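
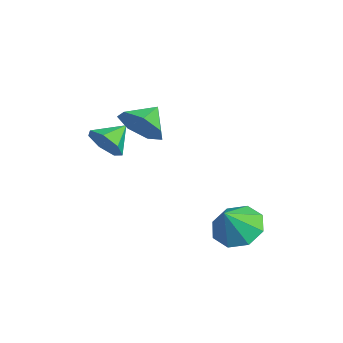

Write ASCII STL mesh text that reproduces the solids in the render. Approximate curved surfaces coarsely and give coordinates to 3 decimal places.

solid 
facet normal -0.395 0.460 -0.795
outer loop
vertex 3.403 2.103 -2.683
vertex 2.742 2.646 -2.041
vertex 3.724 2.813 -2.432
endloop
endfacet
facet normal 0.911 -0.412 -0.001
outer loop
vertex 3.403 2.103 -2.683
vertex 3.724 2.813 -2.432
vertex 3.338 1.954 -0.839
endloop
endfacet
facet normal -0.395 0.459 -0.796
outer loop
vertex 3.724 2.813 -2.432
vertex 2.742 2.646 -2.041
vertex 3.469 3.426 -1.952
endloop
endfacet
facet normal 0.939 0.149 0.308
outer loop
vertex 3.724 2.813 -2.432
vertex 3.469 3.426 -1.952
vertex 3.338 1.954 -0.839
endloop
endfacet
facet normal -0.395 0.459 -0.796
outer loop
vertex 3.469 3.426 -1.952
vertex 2.742 2.646 -2.041
vertex 2.788 3.582 -1.524
endloop
endfacet
facet normal 0.544 0.475 0.692
outer loop
vertex 3.469 3.426 -1.952
vertex 2.788 3.582 -1.524
vertex 3.338 1.954 -0.839
endloop
endfacet
facet normal -0.395 0.459 -0.796
outer loop
vertex 2.788 3.582 -1.524
vertex 2.742 2.646 -2.041
vertex 2.08 3.19 -1.399
endloop
endfacet
facet normal -0.044 0.375 0.926
outer loop
vertex 2.788 3.582 -1.524
vertex 2.08 3.19 -1.399
vertex 3.338 1.954 -0.839
endloop
endfacet
facet normal -0.395 0.459 -0.796
outer loop
vertex 2.08 3.19 -1.399
vertex 2.742 2.646 -2.041
vertex 1.76 2.48 -1.65
endloop
endfacet
facet normal -0.479 -0.092 0.873
outer loop
vertex 2.08 3.19 -1.399
vertex 1.76 2.48 -1.65
vertex 3.338 1.954 -0.839
endloop
endfacet
facet normal -0.395 0.459 -0.796
outer loop
vertex 1.76 2.48 -1.65
vertex 2.742 2.646 -2.041
vertex 2.015 1.867 -2.13
endloop
endfacet
facet normal -0.507 -0.652 0.564
outer loop
vertex 1.76 2.48 -1.65
vertex 2.015 1.867 -2.13
vertex 3.338 1.954 -0.839
endloop
endfacet
facet normal -0.395 0.459 -0.796
outer loop
vertex 2.015 1.867 -2.13
vertex 2.742 2.646 -2.041
vertex 2.695 1.711 -2.557
endloop
endfacet
facet normal -0.111 -0.977 0.180
outer loop
vertex 2.015 1.867 -2.13
vertex 2.695 1.711 -2.557
vertex 3.338 1.954 -0.839
endloop
endfacet
facet normal -0.396 0.459 -0.796
outer loop
vertex 2.695 1.711 -2.557
vertex 2.742 2.646 -2.041
vertex 3.403 2.103 -2.683
endloop
endfacet
facet normal 0.476 -0.878 -0.054
outer loop
vertex 2.695 1.711 -2.557
vertex 3.403 2.103 -2.683
vertex 3.338 1.954 -0.839
endloop
endfacet
facet normal 0.558 -0.675 -0.484
outer loop
vertex 0.618 -0.44 2.982
vertex -0.05 -0.421 2.185
vertex 0.794 0.167 2.338
endloop
endfacet
facet normal 0.300 0.652 0.696
outer loop
vertex 0.618 -0.44 2.982
vertex 0.794 0.167 2.338
vertex -0.73 0.401 2.775
endloop
endfacet
facet normal 0.558 -0.675 -0.483
outer loop
vertex 0.794 0.167 2.338
vertex -0.05 -0.421 2.185
vertex 0.335 0.331 1.579
endloop
endfacet
facet normal 0.180 0.978 0.103
outer loop
vertex 0.794 0.167 2.338
vertex 0.335 0.331 1.579
vertex -0.73 0.401 2.775
endloop
endfacet
facet normal 0.558 -0.675 -0.483
outer loop
vertex 0.335 0.331 1.579
vertex -0.05 -0.421 2.185
vertex -0.414 -0.072 1.276
endloop
endfacet
facet normal -0.332 0.877 -0.347
outer loop
vertex 0.335 0.331 1.579
vertex -0.414 -0.072 1.276
vertex -0.73 0.401 2.775
endloop
endfacet
facet normal 0.558 -0.675 -0.483
outer loop
vertex -0.414 -0.072 1.276
vertex -0.05 -0.421 2.185
vertex -0.889 -0.738 1.658
endloop
endfacet
facet normal -0.849 0.426 -0.313
outer loop
vertex -0.414 -0.072 1.276
vertex -0.889 -0.738 1.658
vertex -0.73 0.401 2.775
endloop
endfacet
facet normal 0.558 -0.674 -0.484
outer loop
vertex -0.889 -0.738 1.658
vertex -0.05 -0.421 2.185
vertex -0.731 -1.166 2.437
endloop
endfacet
facet normal -0.983 -0.038 0.179
outer loop
vertex -0.889 -0.738 1.658
vertex -0.731 -1.166 2.437
vertex -0.73 0.401 2.775
endloop
endfacet
facet normal 0.559 -0.674 -0.483
outer loop
vertex -0.731 -1.166 2.437
vertex -0.05 -0.421 2.185
vertex -0.061 -1.033 3.026
endloop
endfacet
facet normal -0.633 -0.163 0.757
outer loop
vertex -0.731 -1.166 2.437
vertex -0.061 -1.033 3.026
vertex -0.73 0.401 2.775
endloop
endfacet
facet normal 0.558 -0.675 -0.484
outer loop
vertex -0.061 -1.033 3.026
vertex -0.05 -0.421 2.185
vertex 0.618 -0.44 2.982
endloop
endfacet
facet normal -0.062 0.144 0.988
outer loop
vertex -0.061 -1.033 3.026
vertex 0.618 -0.44 2.982
vertex -0.73 0.401 2.775
endloop
endfacet
facet normal 0.474 -0.759 -0.447
outer loop
vertex -1.386 -1.592 1.121
vertex -1.849 -1.442 0.376
vertex -1.066 -1.098 0.622
endloop
endfacet
facet normal 0.404 0.507 0.761
outer loop
vertex -1.386 -1.592 1.121
vertex -1.066 -1.098 0.622
vertex -2.451 -0.478 0.944
endloop
endfacet
facet normal 0.474 -0.758 -0.448
outer loop
vertex -1.066 -1.098 0.622
vertex -1.849 -1.442 0.376
vertex -1.336 -0.862 -0.063
endloop
endfacet
facet normal 0.431 0.892 0.137
outer loop
vertex -1.066 -1.098 0.622
vertex -1.336 -0.862 -0.063
vertex -2.451 -0.478 0.944
endloop
endfacet
facet normal 0.474 -0.758 -0.448
outer loop
vertex -1.336 -0.862 -0.063
vertex -1.849 -1.442 0.376
vertex -1.992 -1.063 -0.417
endloop
endfacet
facet normal -0.057 0.910 -0.411
outer loop
vertex -1.336 -0.862 -0.063
vertex -1.992 -1.063 -0.417
vertex -2.451 -0.478 0.944
endloop
endfacet
facet normal 0.473 -0.759 -0.448
outer loop
vertex -1.992 -1.063 -0.417
vertex -1.849 -1.442 0.376
vertex -2.541 -1.549 -0.174
endloop
endfacet
facet normal -0.693 0.548 -0.469
outer loop
vertex -1.992 -1.063 -0.417
vertex -2.541 -1.549 -0.174
vertex -2.451 -0.478 0.944
endloop
endfacet
facet normal 0.473 -0.759 -0.448
outer loop
vertex -2.541 -1.549 -0.174
vertex -1.849 -1.442 0.376
vertex -2.569 -1.954 0.483
endloop
endfacet
facet normal -0.997 0.078 0.006
outer loop
vertex -2.541 -1.549 -0.174
vertex -2.569 -1.954 0.483
vertex -2.451 -0.478 0.944
endloop
endfacet
facet normal 0.473 -0.759 -0.448
outer loop
vertex -2.569 -1.954 0.483
vertex -1.849 -1.442 0.376
vertex -2.055 -1.974 1.059
endloop
endfacet
facet normal -0.741 -0.146 0.656
outer loop
vertex -2.569 -1.954 0.483
vertex -2.055 -1.974 1.059
vertex -2.451 -0.478 0.944
endloop
endfacet
facet normal 0.474 -0.758 -0.447
outer loop
vertex -2.055 -1.974 1.059
vertex -1.849 -1.442 0.376
vertex -1.386 -1.592 1.121
endloop
endfacet
facet normal -0.118 0.045 0.992
outer loop
vertex -2.055 -1.974 1.059
vertex -1.386 -1.592 1.121
vertex -2.451 -0.478 0.944
endloop
endfacet

endsolid


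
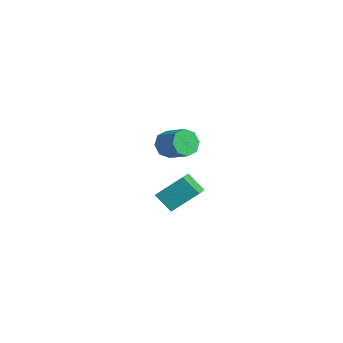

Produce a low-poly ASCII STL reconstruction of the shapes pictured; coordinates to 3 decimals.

solid 
facet normal -0.867 -0.193 -0.460
outer loop
vertex -3.102 0.693 0.921
vertex -3.594 0.882 1.77
vertex -3.3 1.429 0.986
endloop
endfacet
facet normal 0.425 0.193 -0.884
outer loop
vertex -3.102 0.693 0.921
vertex -3.3 1.429 0.986
vertex -1.593 1.028 1.72
endloop
endfacet
facet normal 0.426 0.194 -0.884
outer loop
vertex -1.593 1.028 1.72
vertex -3.3 1.429 0.986
vertex -1.792 1.764 1.786
endloop
endfacet
facet normal 0.867 0.193 0.460
outer loop
vertex -1.593 1.028 1.72
vertex -1.792 1.764 1.786
vertex -2.086 1.218 2.57
endloop
endfacet
facet normal -0.867 -0.193 -0.460
outer loop
vertex -3.3 1.429 0.986
vertex -3.594 0.882 1.77
vertex -3.671 1.845 1.511
endloop
endfacet
facet normal 0.118 0.817 -0.564
outer loop
vertex -3.3 1.429 0.986
vertex -3.671 1.845 1.511
vertex -1.792 1.764 1.786
endloop
endfacet
facet normal 0.118 0.817 -0.564
outer loop
vertex -1.792 1.764 1.786
vertex -3.671 1.845 1.511
vertex -2.162 2.18 2.311
endloop
endfacet
facet normal 0.867 0.192 0.459
outer loop
vertex -1.792 1.764 1.786
vertex -2.162 2.18 2.311
vertex -2.086 1.218 2.57
endloop
endfacet
facet normal -0.867 -0.193 -0.460
outer loop
vertex -3.671 1.845 1.511
vertex -3.594 0.882 1.77
vertex -3.997 1.697 2.188
endloop
endfacet
facet normal -0.259 0.962 0.086
outer loop
vertex -3.671 1.845 1.511
vertex -3.997 1.697 2.188
vertex -2.162 2.18 2.311
endloop
endfacet
facet normal -0.259 0.962 0.086
outer loop
vertex -2.162 2.18 2.311
vertex -3.997 1.697 2.188
vertex -2.488 2.032 2.988
endloop
endfacet
facet normal 0.867 0.192 0.460
outer loop
vertex -2.162 2.18 2.311
vertex -2.488 2.032 2.988
vertex -2.086 1.218 2.57
endloop
endfacet
facet normal -0.867 -0.193 -0.460
outer loop
vertex -3.997 1.697 2.188
vertex -3.594 0.882 1.77
vertex -4.087 1.072 2.62
endloop
endfacet
facet normal -0.484 0.544 0.686
outer loop
vertex -3.997 1.697 2.188
vertex -4.087 1.072 2.62
vertex -2.488 2.032 2.988
endloop
endfacet
facet normal -0.484 0.543 0.686
outer loop
vertex -2.488 2.032 2.988
vertex -4.087 1.072 2.62
vertex -2.578 1.407 3.419
endloop
endfacet
facet normal 0.867 0.192 0.460
outer loop
vertex -2.488 2.032 2.988
vertex -2.578 1.407 3.419
vertex -2.086 1.218 2.57
endloop
endfacet
facet normal -0.867 -0.193 -0.460
outer loop
vertex -4.087 1.072 2.62
vertex -3.594 0.882 1.77
vertex -3.888 0.336 2.554
endloop
endfacet
facet normal -0.425 -0.194 0.884
outer loop
vertex -4.087 1.072 2.62
vertex -3.888 0.336 2.554
vertex -2.578 1.407 3.419
endloop
endfacet
facet normal -0.426 -0.193 0.884
outer loop
vertex -2.578 1.407 3.419
vertex -3.888 0.336 2.554
vertex -2.38 0.671 3.354
endloop
endfacet
facet normal 0.867 0.193 0.460
outer loop
vertex -2.578 1.407 3.419
vertex -2.38 0.671 3.354
vertex -2.086 1.218 2.57
endloop
endfacet
facet normal -0.867 -0.192 -0.459
outer loop
vertex -3.888 0.336 2.554
vertex -3.594 0.882 1.77
vertex -3.518 -0.08 2.029
endloop
endfacet
facet normal -0.118 -0.817 0.564
outer loop
vertex -3.888 0.336 2.554
vertex -3.518 -0.08 2.029
vertex -2.38 0.671 3.354
endloop
endfacet
facet normal -0.118 -0.817 0.564
outer loop
vertex -2.38 0.671 3.354
vertex -3.518 -0.08 2.029
vertex -2.009 0.255 2.829
endloop
endfacet
facet normal 0.867 0.193 0.460
outer loop
vertex -2.38 0.671 3.354
vertex -2.009 0.255 2.829
vertex -2.086 1.218 2.57
endloop
endfacet
facet normal -0.867 -0.192 -0.460
outer loop
vertex -3.518 -0.08 2.029
vertex -3.594 0.882 1.77
vertex -3.192 0.068 1.352
endloop
endfacet
facet normal 0.259 -0.962 -0.086
outer loop
vertex -3.518 -0.08 2.029
vertex -3.192 0.068 1.352
vertex -2.009 0.255 2.829
endloop
endfacet
facet normal 0.259 -0.962 -0.086
outer loop
vertex -2.009 0.255 2.829
vertex -3.192 0.068 1.352
vertex -1.683 0.403 2.152
endloop
endfacet
facet normal 0.867 0.193 0.460
outer loop
vertex -2.009 0.255 2.829
vertex -1.683 0.403 2.152
vertex -2.086 1.218 2.57
endloop
endfacet
facet normal -0.867 -0.192 -0.460
outer loop
vertex -3.192 0.068 1.352
vertex -3.594 0.882 1.77
vertex -3.102 0.693 0.921
endloop
endfacet
facet normal 0.484 -0.543 -0.686
outer loop
vertex -3.192 0.068 1.352
vertex -3.102 0.693 0.921
vertex -1.683 0.403 2.152
endloop
endfacet
facet normal 0.484 -0.544 -0.686
outer loop
vertex -1.683 0.403 2.152
vertex -3.102 0.693 0.921
vertex -1.593 1.028 1.72
endloop
endfacet
facet normal 0.867 0.193 0.460
outer loop
vertex -1.683 0.403 2.152
vertex -1.593 1.028 1.72
vertex -2.086 1.218 2.57
endloop
endfacet
facet normal -0.667 -0.326 0.670
outer loop
vertex 3.9 -4.402 3.037
vertex 4.442 -2.969 4.275
vertex 2.557 -3.231 2.27
endloop
endfacet
facet normal -0.275 -0.727 -0.628
outer loop
vertex 3.498 -2.771 1.325
vertex 3.9 -4.402 3.037
vertex 2.557 -3.231 2.27
endloop
endfacet
facet normal -0.667 -0.326 0.670
outer loop
vertex 2.557 -3.231 2.27
vertex 4.442 -2.969 4.275
vertex 3.099 -1.798 3.508
endloop
endfacet
facet normal -0.692 0.604 -0.396
outer loop
vertex 3.099 -1.798 3.508
vertex 3.498 -2.771 1.325
vertex 2.557 -3.231 2.27
endloop
endfacet
facet normal 0.692 -0.604 0.396
outer loop
vertex 3.9 -4.402 3.037
vertex 5.383 -2.509 3.33
vertex 4.442 -2.969 4.275
endloop
endfacet
facet normal -0.275 -0.727 -0.628
outer loop
vertex 4.841 -3.942 2.092
vertex 3.9 -4.402 3.037
vertex 3.498 -2.771 1.325
endloop
endfacet
facet normal 0.692 -0.604 0.396
outer loop
vertex 4.841 -3.942 2.092
vertex 5.383 -2.509 3.33
vertex 3.9 -4.402 3.037
endloop
endfacet
facet normal 0.275 0.727 0.628
outer loop
vertex 4.442 -2.969 4.275
vertex 5.383 -2.509 3.33
vertex 3.099 -1.798 3.508
endloop
endfacet
facet normal -0.692 0.604 -0.396
outer loop
vertex 4.04 -1.338 2.563
vertex 3.498 -2.771 1.325
vertex 3.099 -1.798 3.508
endloop
endfacet
facet normal 0.275 0.727 0.628
outer loop
vertex 3.099 -1.798 3.508
vertex 5.383 -2.509 3.33
vertex 4.04 -1.338 2.563
endloop
endfacet
facet normal 0.667 0.326 -0.670
outer loop
vertex 4.04 -1.338 2.563
vertex 4.841 -3.942 2.092
vertex 3.498 -2.771 1.325
endloop
endfacet
facet normal 0.667 0.326 -0.670
outer loop
vertex 5.383 -2.509 3.33
vertex 4.841 -3.942 2.092
vertex 4.04 -1.338 2.563
endloop
endfacet

endsolid


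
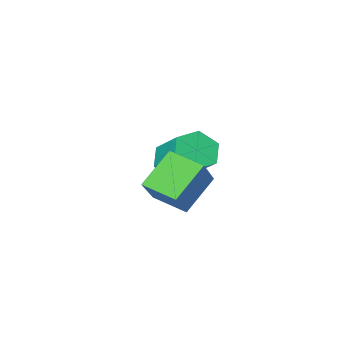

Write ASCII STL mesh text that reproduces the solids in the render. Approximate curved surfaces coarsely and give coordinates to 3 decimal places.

solid 
facet normal -0.100 -0.845 -0.525
outer loop
vertex -0.981 -4.046 1.519
vertex -1.948 -4.029 1.676
vertex -1.572 -3.584 0.888
endloop
endfacet
facet normal 0.791 0.252 -0.557
outer loop
vertex -0.981 -4.046 1.519
vertex -1.572 -3.584 0.888
vertex -0.765 -2.229 2.647
endloop
endfacet
facet normal 0.792 0.251 -0.557
outer loop
vertex -0.765 -2.229 2.647
vertex -1.572 -3.584 0.888
vertex -1.355 -1.767 2.016
endloop
endfacet
facet normal 0.101 0.845 0.525
outer loop
vertex -0.765 -2.229 2.647
vertex -1.355 -1.767 2.016
vertex -1.732 -2.211 2.804
endloop
endfacet
facet normal -0.101 -0.845 -0.525
outer loop
vertex -1.572 -3.584 0.888
vertex -1.948 -4.029 1.676
vertex -2.539 -3.566 1.045
endloop
endfacet
facet normal -0.126 0.534 -0.836
outer loop
vertex -1.572 -3.584 0.888
vertex -2.539 -3.566 1.045
vertex -1.355 -1.767 2.016
endloop
endfacet
facet normal -0.126 0.534 -0.836
outer loop
vertex -1.355 -1.767 2.016
vertex -2.539 -3.566 1.045
vertex -2.323 -1.749 2.173
endloop
endfacet
facet normal 0.101 0.845 0.525
outer loop
vertex -1.355 -1.767 2.016
vertex -2.323 -1.749 2.173
vertex -1.732 -2.211 2.804
endloop
endfacet
facet normal -0.101 -0.845 -0.525
outer loop
vertex -2.539 -3.566 1.045
vertex -1.948 -4.029 1.676
vertex -2.915 -4.011 1.833
endloop
endfacet
facet normal -0.918 0.282 -0.279
outer loop
vertex -2.539 -3.566 1.045
vertex -2.915 -4.011 1.833
vertex -2.323 -1.749 2.173
endloop
endfacet
facet normal -0.918 0.282 -0.279
outer loop
vertex -2.323 -1.749 2.173
vertex -2.915 -4.011 1.833
vertex -2.699 -2.194 2.961
endloop
endfacet
facet normal 0.100 0.845 0.525
outer loop
vertex -2.323 -1.749 2.173
vertex -2.699 -2.194 2.961
vertex -1.732 -2.211 2.804
endloop
endfacet
facet normal -0.101 -0.845 -0.525
outer loop
vertex -2.915 -4.011 1.833
vertex -1.948 -4.029 1.676
vertex -2.325 -4.473 2.464
endloop
endfacet
facet normal -0.792 -0.251 0.556
outer loop
vertex -2.915 -4.011 1.833
vertex -2.325 -4.473 2.464
vertex -2.699 -2.194 2.961
endloop
endfacet
facet normal -0.791 -0.251 0.557
outer loop
vertex -2.699 -2.194 2.961
vertex -2.325 -4.473 2.464
vertex -2.108 -2.656 3.592
endloop
endfacet
facet normal 0.100 0.845 0.525
outer loop
vertex -2.699 -2.194 2.961
vertex -2.108 -2.656 3.592
vertex -1.732 -2.211 2.804
endloop
endfacet
facet normal -0.101 -0.845 -0.525
outer loop
vertex -2.325 -4.473 2.464
vertex -1.948 -4.029 1.676
vertex -1.357 -4.491 2.307
endloop
endfacet
facet normal 0.126 -0.534 0.836
outer loop
vertex -2.325 -4.473 2.464
vertex -1.357 -4.491 2.307
vertex -2.108 -2.656 3.592
endloop
endfacet
facet normal 0.126 -0.534 0.836
outer loop
vertex -2.108 -2.656 3.592
vertex -1.357 -4.491 2.307
vertex -1.141 -2.674 3.435
endloop
endfacet
facet normal 0.101 0.845 0.525
outer loop
vertex -2.108 -2.656 3.592
vertex -1.141 -2.674 3.435
vertex -1.732 -2.211 2.804
endloop
endfacet
facet normal -0.100 -0.845 -0.525
outer loop
vertex -1.357 -4.491 2.307
vertex -1.948 -4.029 1.676
vertex -0.981 -4.046 1.519
endloop
endfacet
facet normal 0.918 -0.282 0.279
outer loop
vertex -1.357 -4.491 2.307
vertex -0.981 -4.046 1.519
vertex -1.141 -2.674 3.435
endloop
endfacet
facet normal 0.918 -0.282 0.279
outer loop
vertex -1.141 -2.674 3.435
vertex -0.981 -4.046 1.519
vertex -0.765 -2.229 2.647
endloop
endfacet
facet normal 0.101 0.845 0.525
outer loop
vertex -1.141 -2.674 3.435
vertex -0.765 -2.229 2.647
vertex -1.732 -2.211 2.804
endloop
endfacet
facet normal -0.689 -0.102 0.718
outer loop
vertex 0.968 0.224 4.067
vertex 0.31 1.431 3.607
vertex -0.157 -0.859 2.834
endloop
endfacet
facet normal 0.454 -0.833 0.317
outer loop
vertex 1.11 -0.671 1.513
vertex 0.968 0.224 4.067
vertex -0.157 -0.859 2.834
endloop
endfacet
facet normal -0.689 -0.102 0.718
outer loop
vertex -0.157 -0.859 2.834
vertex 0.31 1.431 3.607
vertex -0.815 0.348 2.374
endloop
endfacet
facet normal -0.565 -0.544 -0.620
outer loop
vertex -0.815 0.348 2.374
vertex 1.11 -0.671 1.513
vertex -0.157 -0.859 2.834
endloop
endfacet
facet normal 0.565 0.544 0.620
outer loop
vertex 0.968 0.224 4.067
vertex 1.577 1.619 2.286
vertex 0.31 1.431 3.607
endloop
endfacet
facet normal 0.454 -0.833 0.317
outer loop
vertex 2.235 0.412 2.746
vertex 0.968 0.224 4.067
vertex 1.11 -0.671 1.513
endloop
endfacet
facet normal 0.565 0.544 0.620
outer loop
vertex 2.235 0.412 2.746
vertex 1.577 1.619 2.286
vertex 0.968 0.224 4.067
endloop
endfacet
facet normal -0.454 0.833 -0.317
outer loop
vertex 0.31 1.431 3.607
vertex 1.577 1.619 2.286
vertex -0.815 0.348 2.374
endloop
endfacet
facet normal -0.565 -0.544 -0.620
outer loop
vertex 0.452 0.536 1.053
vertex 1.11 -0.671 1.513
vertex -0.815 0.348 2.374
endloop
endfacet
facet normal -0.454 0.833 -0.317
outer loop
vertex -0.815 0.348 2.374
vertex 1.577 1.619 2.286
vertex 0.452 0.536 1.053
endloop
endfacet
facet normal 0.689 0.102 -0.718
outer loop
vertex 0.452 0.536 1.053
vertex 2.235 0.412 2.746
vertex 1.11 -0.671 1.513
endloop
endfacet
facet normal 0.689 0.102 -0.718
outer loop
vertex 1.577 1.619 2.286
vertex 2.235 0.412 2.746
vertex 0.452 0.536 1.053
endloop
endfacet

endsolid


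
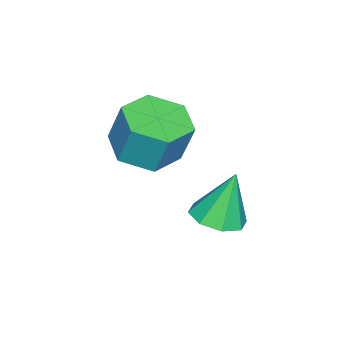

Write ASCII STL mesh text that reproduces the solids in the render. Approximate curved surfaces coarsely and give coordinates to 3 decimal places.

solid 
facet normal 0.220 -0.218 -0.951
outer loop
vertex -3.126 2.974 -3.667
vertex -3.699 2.631 -3.721
vertex -3.515 3.267 -3.824
endloop
endfacet
facet normal 0.466 0.810 0.356
outer loop
vertex -3.126 2.974 -3.667
vertex -3.515 3.267 -3.824
vertex -4.001 2.929 -2.419
endloop
endfacet
facet normal 0.220 -0.218 -0.951
outer loop
vertex -3.515 3.267 -3.824
vertex -3.699 2.631 -3.721
vertex -4.012 3.189 -3.921
endloop
endfacet
facet normal -0.185 0.968 0.169
outer loop
vertex -3.515 3.267 -3.824
vertex -4.012 3.189 -3.921
vertex -4.001 2.929 -2.419
endloop
endfacet
facet normal 0.222 -0.216 -0.951
outer loop
vertex -4.012 3.189 -3.921
vertex -3.699 2.631 -3.721
vertex -4.326 2.784 -3.902
endloop
endfacet
facet normal -0.783 0.612 0.112
outer loop
vertex -4.012 3.189 -3.921
vertex -4.326 2.784 -3.902
vertex -4.001 2.929 -2.419
endloop
endfacet
facet normal 0.221 -0.218 -0.951
outer loop
vertex -4.326 2.784 -3.902
vertex -3.699 2.631 -3.721
vertex -4.272 2.289 -3.776
endloop
endfacet
facet normal -0.975 -0.051 0.219
outer loop
vertex -4.326 2.784 -3.902
vertex -4.272 2.289 -3.776
vertex -4.001 2.929 -2.419
endloop
endfacet
facet normal 0.220 -0.216 -0.951
outer loop
vertex -4.272 2.289 -3.776
vertex -3.699 2.631 -3.721
vertex -3.883 1.995 -3.619
endloop
endfacet
facet normal -0.649 -0.630 0.427
outer loop
vertex -4.272 2.289 -3.776
vertex -3.883 1.995 -3.619
vertex -4.001 2.929 -2.419
endloop
endfacet
facet normal 0.220 -0.216 -0.951
outer loop
vertex -3.883 1.995 -3.619
vertex -3.699 2.631 -3.721
vertex -3.385 2.074 -3.522
endloop
endfacet
facet normal 0.005 -0.789 0.615
outer loop
vertex -3.883 1.995 -3.619
vertex -3.385 2.074 -3.522
vertex -4.001 2.929 -2.419
endloop
endfacet
facet normal 0.221 -0.215 -0.951
outer loop
vertex -3.385 2.074 -3.522
vertex -3.699 2.631 -3.721
vertex -3.072 2.479 -3.541
endloop
endfacet
facet normal 0.601 -0.433 0.672
outer loop
vertex -3.385 2.074 -3.522
vertex -3.072 2.479 -3.541
vertex -4.001 2.929 -2.419
endloop
endfacet
facet normal 0.220 -0.218 -0.951
outer loop
vertex -3.072 2.479 -3.541
vertex -3.699 2.631 -3.721
vertex -3.126 2.974 -3.667
endloop
endfacet
facet normal 0.793 0.230 0.564
outer loop
vertex -3.072 2.479 -3.541
vertex -3.126 2.974 -3.667
vertex -4.001 2.929 -2.419
endloop
endfacet
facet normal -0.053 -0.315 -0.948
outer loop
vertex -2.736 1.591 -1.872
vertex -3.349 1.072 -1.665
vertex -3.525 1.845 -1.912
endloop
endfacet
facet normal 0.305 0.898 -0.315
outer loop
vertex -2.736 1.591 -1.872
vertex -3.525 1.845 -1.912
vertex -2.677 1.947 -0.801
endloop
endfacet
facet normal 0.305 0.898 -0.315
outer loop
vertex -2.677 1.947 -0.801
vertex -3.525 1.845 -1.912
vertex -3.466 2.201 -0.841
endloop
endfacet
facet normal 0.053 0.314 0.948
outer loop
vertex -2.677 1.947 -0.801
vertex -3.466 2.201 -0.841
vertex -3.291 1.428 -0.595
endloop
endfacet
facet normal -0.052 -0.315 -0.948
outer loop
vertex -3.525 1.845 -1.912
vertex -3.349 1.072 -1.665
vertex -4.139 1.326 -1.706
endloop
endfacet
facet normal -0.671 0.714 -0.200
outer loop
vertex -3.525 1.845 -1.912
vertex -4.139 1.326 -1.706
vertex -3.466 2.201 -0.841
endloop
endfacet
facet normal -0.671 0.714 -0.200
outer loop
vertex -3.466 2.201 -0.841
vertex -4.139 1.326 -1.706
vertex -4.08 1.681 -0.635
endloop
endfacet
facet normal 0.052 0.314 0.948
outer loop
vertex -3.466 2.201 -0.841
vertex -4.08 1.681 -0.635
vertex -3.291 1.428 -0.595
endloop
endfacet
facet normal -0.052 -0.315 -0.948
outer loop
vertex -4.139 1.326 -1.706
vertex -3.349 1.072 -1.665
vertex -3.963 0.553 -1.459
endloop
endfacet
facet normal -0.976 -0.185 0.115
outer loop
vertex -4.139 1.326 -1.706
vertex -3.963 0.553 -1.459
vertex -4.08 1.681 -0.635
endloop
endfacet
facet normal -0.976 -0.186 0.115
outer loop
vertex -4.08 1.681 -0.635
vertex -3.963 0.553 -1.459
vertex -3.904 0.909 -0.388
endloop
endfacet
facet normal 0.053 0.315 0.948
outer loop
vertex -4.08 1.681 -0.635
vertex -3.904 0.909 -0.388
vertex -3.291 1.428 -0.595
endloop
endfacet
facet normal -0.053 -0.314 -0.948
outer loop
vertex -3.963 0.553 -1.459
vertex -3.349 1.072 -1.665
vertex -3.174 0.299 -1.419
endloop
endfacet
facet normal -0.305 -0.898 0.315
outer loop
vertex -3.963 0.553 -1.459
vertex -3.174 0.299 -1.419
vertex -3.904 0.909 -0.388
endloop
endfacet
facet normal -0.305 -0.898 0.315
outer loop
vertex -3.904 0.909 -0.388
vertex -3.174 0.299 -1.419
vertex -3.115 0.655 -0.348
endloop
endfacet
facet normal 0.053 0.315 0.948
outer loop
vertex -3.904 0.909 -0.388
vertex -3.115 0.655 -0.348
vertex -3.291 1.428 -0.595
endloop
endfacet
facet normal -0.052 -0.314 -0.948
outer loop
vertex -3.174 0.299 -1.419
vertex -3.349 1.072 -1.665
vertex -2.56 0.819 -1.625
endloop
endfacet
facet normal 0.671 -0.714 0.200
outer loop
vertex -3.174 0.299 -1.419
vertex -2.56 0.819 -1.625
vertex -3.115 0.655 -0.348
endloop
endfacet
facet normal 0.671 -0.714 0.200
outer loop
vertex -3.115 0.655 -0.348
vertex -2.56 0.819 -1.625
vertex -2.501 1.174 -0.554
endloop
endfacet
facet normal 0.052 0.315 0.948
outer loop
vertex -3.115 0.655 -0.348
vertex -2.501 1.174 -0.554
vertex -3.291 1.428 -0.595
endloop
endfacet
facet normal -0.053 -0.315 -0.948
outer loop
vertex -2.56 0.819 -1.625
vertex -3.349 1.072 -1.665
vertex -2.736 1.591 -1.872
endloop
endfacet
facet normal 0.976 0.186 -0.115
outer loop
vertex -2.56 0.819 -1.625
vertex -2.736 1.591 -1.872
vertex -2.501 1.174 -0.554
endloop
endfacet
facet normal 0.976 0.185 -0.115
outer loop
vertex -2.501 1.174 -0.554
vertex -2.736 1.591 -1.872
vertex -2.677 1.947 -0.801
endloop
endfacet
facet normal 0.052 0.315 0.948
outer loop
vertex -2.501 1.174 -0.554
vertex -2.677 1.947 -0.801
vertex -3.291 1.428 -0.595
endloop
endfacet

endsolid


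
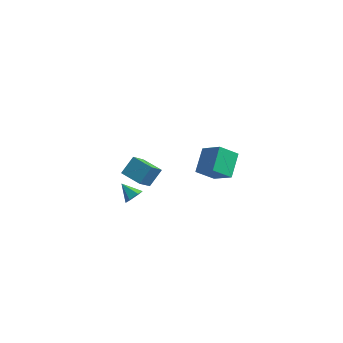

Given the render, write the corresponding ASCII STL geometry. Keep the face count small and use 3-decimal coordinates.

solid 
facet normal 0.779 -0.333 -0.532
outer loop
vertex -2.823 -2.2 -1.123
vertex -3.205 -2.643 -1.405
vertex -3.137 -2.055 -1.673
endloop
endfacet
facet normal 0.038 0.971 0.235
outer loop
vertex -2.823 -2.2 -1.123
vertex -3.137 -2.055 -1.673
vertex -4.155 -2.237 -0.755
endloop
endfacet
facet normal 0.778 -0.333 -0.533
outer loop
vertex -3.137 -2.055 -1.673
vertex -3.205 -2.643 -1.405
vertex -3.52 -2.499 -1.955
endloop
endfacet
facet normal -0.525 0.730 -0.437
outer loop
vertex -3.137 -2.055 -1.673
vertex -3.52 -2.499 -1.955
vertex -4.155 -2.237 -0.755
endloop
endfacet
facet normal 0.778 -0.334 -0.533
outer loop
vertex -3.52 -2.499 -1.955
vertex -3.205 -2.643 -1.405
vertex -3.588 -3.087 -1.686
endloop
endfacet
facet normal -0.888 -0.102 -0.448
outer loop
vertex -3.52 -2.499 -1.955
vertex -3.588 -3.087 -1.686
vertex -4.155 -2.237 -0.755
endloop
endfacet
facet normal 0.778 -0.334 -0.533
outer loop
vertex -3.588 -3.087 -1.686
vertex -3.205 -2.643 -1.405
vertex -3.273 -3.231 -1.136
endloop
endfacet
facet normal -0.689 -0.693 0.213
outer loop
vertex -3.588 -3.087 -1.686
vertex -3.273 -3.231 -1.136
vertex -4.155 -2.237 -0.755
endloop
endfacet
facet normal 0.778 -0.333 -0.532
outer loop
vertex -3.273 -3.231 -1.136
vertex -3.205 -2.643 -1.405
vertex -2.891 -2.788 -0.855
endloop
endfacet
facet normal -0.127 -0.451 0.883
outer loop
vertex -3.273 -3.231 -1.136
vertex -2.891 -2.788 -0.855
vertex -4.155 -2.237 -0.755
endloop
endfacet
facet normal 0.779 -0.333 -0.532
outer loop
vertex -2.891 -2.788 -0.855
vertex -3.205 -2.643 -1.405
vertex -2.823 -2.2 -1.123
endloop
endfacet
facet normal 0.236 0.380 0.894
outer loop
vertex -2.891 -2.788 -0.855
vertex -2.823 -2.2 -1.123
vertex -4.155 -2.237 -0.755
endloop
endfacet
facet normal -0.722 0.328 -0.609
outer loop
vertex -1.267 4.649 -2.559
vertex -0.217 5.239 -3.486
vertex -1.199 3.047 -3.501
endloop
endfacet
facet normal -0.691 -0.388 0.610
outer loop
vertex 0.137 2.441 -2.374
vertex -1.267 4.649 -2.559
vertex -1.199 3.047 -3.501
endloop
endfacet
facet normal -0.722 0.328 -0.609
outer loop
vertex -1.199 3.047 -3.501
vertex -0.217 5.239 -3.486
vertex -0.149 3.637 -4.428
endloop
endfacet
facet normal 0.037 -0.861 -0.507
outer loop
vertex -0.149 3.637 -4.428
vertex 0.137 2.441 -2.374
vertex -1.199 3.047 -3.501
endloop
endfacet
facet normal -0.037 0.861 0.507
outer loop
vertex -1.267 4.649 -2.559
vertex 1.119 4.633 -2.359
vertex -0.217 5.239 -3.486
endloop
endfacet
facet normal -0.691 -0.388 0.610
outer loop
vertex 0.069 4.043 -1.432
vertex -1.267 4.649 -2.559
vertex 0.137 2.441 -2.374
endloop
endfacet
facet normal -0.037 0.861 0.507
outer loop
vertex 0.069 4.043 -1.432
vertex 1.119 4.633 -2.359
vertex -1.267 4.649 -2.559
endloop
endfacet
facet normal 0.691 0.388 -0.610
outer loop
vertex -0.217 5.239 -3.486
vertex 1.119 4.633 -2.359
vertex -0.149 3.637 -4.428
endloop
endfacet
facet normal 0.037 -0.861 -0.507
outer loop
vertex 1.187 3.031 -3.301
vertex 0.137 2.441 -2.374
vertex -0.149 3.637 -4.428
endloop
endfacet
facet normal 0.691 0.388 -0.610
outer loop
vertex -0.149 3.637 -4.428
vertex 1.119 4.633 -2.359
vertex 1.187 3.031 -3.301
endloop
endfacet
facet normal 0.722 -0.328 0.609
outer loop
vertex 1.187 3.031 -3.301
vertex 0.069 4.043 -1.432
vertex 0.137 2.441 -2.374
endloop
endfacet
facet normal 0.722 -0.328 0.609
outer loop
vertex 1.119 4.633 -2.359
vertex 0.069 4.043 -1.432
vertex 1.187 3.031 -3.301
endloop
endfacet
facet normal -0.936 0.320 0.146
outer loop
vertex -3.261 -4.548 2.722
vertex -2.824 -3.673 3.609
vertex -3.057 -3.382 1.473
endloop
endfacet
facet normal -0.331 -0.662 -0.672
outer loop
vertex -1.756 -3.827 1.271
vertex -3.261 -4.548 2.722
vertex -3.057 -3.382 1.473
endloop
endfacet
facet normal -0.936 0.319 0.146
outer loop
vertex -3.057 -3.382 1.473
vertex -2.824 -3.673 3.609
vertex -2.621 -2.508 2.36
endloop
endfacet
facet normal 0.119 0.677 -0.726
outer loop
vertex -2.621 -2.508 2.36
vertex -1.756 -3.827 1.271
vertex -3.057 -3.382 1.473
endloop
endfacet
facet normal -0.119 -0.677 0.726
outer loop
vertex -3.261 -4.548 2.722
vertex -1.523 -4.118 3.407
vertex -2.824 -3.673 3.609
endloop
endfacet
facet normal -0.330 -0.663 -0.672
outer loop
vertex -1.959 -4.992 2.52
vertex -3.261 -4.548 2.722
vertex -1.756 -3.827 1.271
endloop
endfacet
facet normal -0.118 -0.678 0.726
outer loop
vertex -1.959 -4.992 2.52
vertex -1.523 -4.118 3.407
vertex -3.261 -4.548 2.722
endloop
endfacet
facet normal 0.331 0.663 0.672
outer loop
vertex -2.824 -3.673 3.609
vertex -1.523 -4.118 3.407
vertex -2.621 -2.508 2.36
endloop
endfacet
facet normal 0.118 0.677 -0.726
outer loop
vertex -1.319 -2.952 2.158
vertex -1.756 -3.827 1.271
vertex -2.621 -2.508 2.36
endloop
endfacet
facet normal 0.330 0.662 0.672
outer loop
vertex -2.621 -2.508 2.36
vertex -1.523 -4.118 3.407
vertex -1.319 -2.952 2.158
endloop
endfacet
facet normal 0.936 -0.320 -0.146
outer loop
vertex -1.319 -2.952 2.158
vertex -1.959 -4.992 2.52
vertex -1.756 -3.827 1.271
endloop
endfacet
facet normal 0.936 -0.320 -0.145
outer loop
vertex -1.523 -4.118 3.407
vertex -1.959 -4.992 2.52
vertex -1.319 -2.952 2.158
endloop
endfacet

endsolid


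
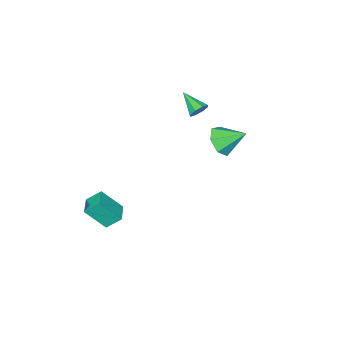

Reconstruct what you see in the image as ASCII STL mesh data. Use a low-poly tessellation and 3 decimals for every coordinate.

solid 
facet normal 0.411 -0.714 -0.567
outer loop
vertex 0.044 2.577 1.998
vertex -0.662 2.111 2.073
vertex -0.47 2.691 1.482
endloop
endfacet
facet normal 0.318 0.942 -0.108
outer loop
vertex 0.044 2.577 1.998
vertex -0.47 2.691 1.482
vertex -1.238 3.109 2.867
endloop
endfacet
facet normal 0.412 -0.714 -0.567
outer loop
vertex -0.47 2.691 1.482
vertex -0.662 2.111 2.073
vertex -1.129 2.367 1.411
endloop
endfacet
facet normal -0.356 0.822 -0.445
outer loop
vertex -0.47 2.691 1.482
vertex -1.129 2.367 1.411
vertex -1.238 3.109 2.867
endloop
endfacet
facet normal 0.412 -0.714 -0.567
outer loop
vertex -1.129 2.367 1.411
vertex -0.662 2.111 2.073
vertex -1.436 1.851 1.838
endloop
endfacet
facet normal -0.909 0.341 -0.242
outer loop
vertex -1.129 2.367 1.411
vertex -1.436 1.851 1.838
vertex -1.238 3.109 2.867
endloop
endfacet
facet normal 0.412 -0.713 -0.567
outer loop
vertex -1.436 1.851 1.838
vertex -0.662 2.111 2.073
vertex -1.16 1.53 2.442
endloop
endfacet
facet normal -0.927 -0.140 0.349
outer loop
vertex -1.436 1.851 1.838
vertex -1.16 1.53 2.442
vertex -1.238 3.109 2.867
endloop
endfacet
facet normal 0.411 -0.713 -0.568
outer loop
vertex -1.16 1.53 2.442
vertex -0.662 2.111 2.073
vertex -0.509 1.646 2.768
endloop
endfacet
facet normal -0.396 -0.257 0.882
outer loop
vertex -1.16 1.53 2.442
vertex -0.509 1.646 2.768
vertex -1.238 3.109 2.867
endloop
endfacet
facet normal 0.411 -0.713 -0.568
outer loop
vertex -0.509 1.646 2.768
vertex -0.662 2.111 2.073
vertex 0.027 2.112 2.571
endloop
endfacet
facet normal 0.284 0.077 0.956
outer loop
vertex -0.509 1.646 2.768
vertex 0.027 2.112 2.571
vertex -1.238 3.109 2.867
endloop
endfacet
facet normal 0.411 -0.714 -0.567
outer loop
vertex 0.027 2.112 2.571
vertex -0.662 2.111 2.073
vertex 0.044 2.577 1.998
endloop
endfacet
facet normal 0.602 0.611 0.514
outer loop
vertex 0.027 2.112 2.571
vertex 0.044 2.577 1.998
vertex -1.238 3.109 2.867
endloop
endfacet
facet normal -0.516 0.543 0.663
outer loop
vertex 2.83 -2.174 -2.145
vertex 3.56 -1.476 -2.149
vertex 2.14 -1.458 -3.268
endloop
endfacet
facet normal -0.723 -0.691 0.003
outer loop
vertex 2.64 -1.984 -3.911
vertex 2.83 -2.174 -2.145
vertex 2.14 -1.458 -3.268
endloop
endfacet
facet normal -0.516 0.542 0.664
outer loop
vertex 2.14 -1.458 -3.268
vertex 3.56 -1.476 -2.149
vertex 2.869 -0.76 -3.271
endloop
endfacet
facet normal -0.460 0.477 -0.748
outer loop
vertex 2.869 -0.76 -3.271
vertex 2.64 -1.984 -3.911
vertex 2.14 -1.458 -3.268
endloop
endfacet
facet normal 0.460 -0.477 0.748
outer loop
vertex 2.83 -2.174 -2.145
vertex 4.06 -2.002 -2.792
vertex 3.56 -1.476 -2.149
endloop
endfacet
facet normal -0.722 -0.692 0.003
outer loop
vertex 3.331 -2.7 -2.789
vertex 2.83 -2.174 -2.145
vertex 2.64 -1.984 -3.911
endloop
endfacet
facet normal 0.460 -0.478 0.748
outer loop
vertex 3.331 -2.7 -2.789
vertex 4.06 -2.002 -2.792
vertex 2.83 -2.174 -2.145
endloop
endfacet
facet normal 0.722 0.691 -0.004
outer loop
vertex 3.56 -1.476 -2.149
vertex 4.06 -2.002 -2.792
vertex 2.869 -0.76 -3.271
endloop
endfacet
facet normal -0.461 0.477 -0.748
outer loop
vertex 3.37 -1.286 -3.915
vertex 2.64 -1.984 -3.911
vertex 2.869 -0.76 -3.271
endloop
endfacet
facet normal 0.722 0.692 -0.003
outer loop
vertex 2.869 -0.76 -3.271
vertex 4.06 -2.002 -2.792
vertex 3.37 -1.286 -3.915
endloop
endfacet
facet normal 0.515 -0.543 -0.664
outer loop
vertex 3.37 -1.286 -3.915
vertex 3.331 -2.7 -2.789
vertex 2.64 -1.984 -3.911
endloop
endfacet
facet normal 0.516 -0.542 -0.663
outer loop
vertex 4.06 -2.002 -2.792
vertex 3.331 -2.7 -2.789
vertex 3.37 -1.286 -3.915
endloop
endfacet
facet normal 0.057 0.868 -0.493
outer loop
vertex -2.703 -1.613 0.888
vertex -3.112 -1.774 0.557
vertex -3.082 -1.504 1.036
endloop
endfacet
facet normal 0.385 0.091 0.919
outer loop
vertex -2.703 -1.613 0.888
vertex -3.082 -1.504 1.036
vertex -3.188 -2.946 1.223
endloop
endfacet
facet normal 0.056 0.868 -0.493
outer loop
vertex -3.082 -1.504 1.036
vertex -3.112 -1.774 0.557
vertex -3.479 -1.554 0.903
endloop
endfacet
facet normal -0.331 0.145 0.932
outer loop
vertex -3.082 -1.504 1.036
vertex -3.479 -1.554 0.903
vertex -3.188 -2.946 1.223
endloop
endfacet
facet normal 0.057 0.869 -0.492
outer loop
vertex -3.479 -1.554 0.903
vertex -3.112 -1.774 0.557
vertex -3.661 -1.732 0.568
endloop
endfacet
facet normal -0.862 -0.065 0.503
outer loop
vertex -3.479 -1.554 0.903
vertex -3.661 -1.732 0.568
vertex -3.188 -2.946 1.223
endloop
endfacet
facet normal 0.057 0.868 -0.493
outer loop
vertex -3.661 -1.732 0.568
vertex -3.112 -1.774 0.557
vertex -3.521 -1.935 0.227
endloop
endfacet
facet normal -0.901 -0.417 -0.122
outer loop
vertex -3.661 -1.732 0.568
vertex -3.521 -1.935 0.227
vertex -3.188 -2.946 1.223
endloop
endfacet
facet normal 0.057 0.868 -0.494
outer loop
vertex -3.521 -1.935 0.227
vertex -3.112 -1.774 0.557
vertex -3.142 -2.044 0.079
endloop
endfacet
facet normal -0.425 -0.702 -0.571
outer loop
vertex -3.521 -1.935 0.227
vertex -3.142 -2.044 0.079
vertex -3.188 -2.946 1.223
endloop
endfacet
facet normal 0.055 0.868 -0.494
outer loop
vertex -3.142 -2.044 0.079
vertex -3.112 -1.774 0.557
vertex -2.746 -1.994 0.211
endloop
endfacet
facet normal 0.291 -0.757 -0.585
outer loop
vertex -3.142 -2.044 0.079
vertex -2.746 -1.994 0.211
vertex -3.188 -2.946 1.223
endloop
endfacet
facet normal 0.055 0.868 -0.494
outer loop
vertex -2.746 -1.994 0.211
vertex -3.112 -1.774 0.557
vertex -2.564 -1.815 0.546
endloop
endfacet
facet normal 0.823 -0.547 -0.155
outer loop
vertex -2.746 -1.994 0.211
vertex -2.564 -1.815 0.546
vertex -3.188 -2.946 1.223
endloop
endfacet
facet normal 0.055 0.869 -0.491
outer loop
vertex -2.564 -1.815 0.546
vertex -3.112 -1.774 0.557
vertex -2.703 -1.613 0.888
endloop
endfacet
facet normal 0.862 -0.197 0.467
outer loop
vertex -2.564 -1.815 0.546
vertex -2.703 -1.613 0.888
vertex -3.188 -2.946 1.223
endloop
endfacet

endsolid


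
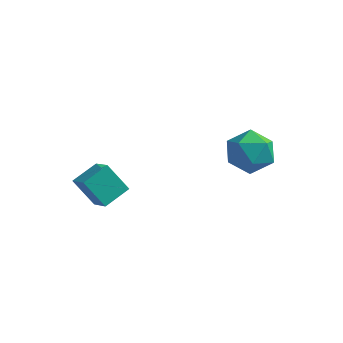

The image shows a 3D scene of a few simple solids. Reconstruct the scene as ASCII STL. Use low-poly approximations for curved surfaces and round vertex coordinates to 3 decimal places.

solid 
facet normal -0.638 0.018 0.770
outer loop
vertex -1.593 -4.897 -0.599
vertex -1.035 -3.783 -0.163
vertex -2.442 -4.189 -1.32
endloop
endfacet
facet normal -0.423 -0.844 -0.331
outer loop
vertex -1.465 -4.217 -2.497
vertex -1.593 -4.897 -0.599
vertex -2.442 -4.189 -1.32
endloop
endfacet
facet normal -0.638 0.018 0.770
outer loop
vertex -2.442 -4.189 -1.32
vertex -1.035 -3.783 -0.163
vertex -1.884 -3.075 -0.884
endloop
endfacet
facet normal -0.643 0.536 -0.547
outer loop
vertex -1.884 -3.075 -0.884
vertex -1.465 -4.217 -2.497
vertex -2.442 -4.189 -1.32
endloop
endfacet
facet normal 0.643 -0.536 0.547
outer loop
vertex -1.593 -4.897 -0.599
vertex -0.058 -3.811 -1.34
vertex -1.035 -3.783 -0.163
endloop
endfacet
facet normal -0.423 -0.844 -0.331
outer loop
vertex -0.616 -4.925 -1.776
vertex -1.593 -4.897 -0.599
vertex -1.465 -4.217 -2.497
endloop
endfacet
facet normal 0.643 -0.536 0.547
outer loop
vertex -0.616 -4.925 -1.776
vertex -0.058 -3.811 -1.34
vertex -1.593 -4.897 -0.599
endloop
endfacet
facet normal 0.423 0.844 0.331
outer loop
vertex -1.035 -3.783 -0.163
vertex -0.058 -3.811 -1.34
vertex -1.884 -3.075 -0.884
endloop
endfacet
facet normal -0.643 0.536 -0.547
outer loop
vertex -0.907 -3.103 -2.061
vertex -1.465 -4.217 -2.497
vertex -1.884 -3.075 -0.884
endloop
endfacet
facet normal 0.423 0.844 0.331
outer loop
vertex -1.884 -3.075 -0.884
vertex -0.058 -3.811 -1.34
vertex -0.907 -3.103 -2.061
endloop
endfacet
facet normal 0.638 -0.018 -0.770
outer loop
vertex -0.907 -3.103 -2.061
vertex -0.616 -4.925 -1.776
vertex -1.465 -4.217 -2.497
endloop
endfacet
facet normal 0.638 -0.018 -0.770
outer loop
vertex -0.058 -3.811 -1.34
vertex -0.616 -4.925 -1.776
vertex -0.907 -3.103 -2.061
endloop
endfacet
facet normal -0.670 0.615 0.415
outer loop
vertex 2.94 1.876 -1.5
vertex 2.344 0.932 -1.065
vertex 3.214 1.443 -0.417
endloop
endfacet
facet normal -0.029 0.926 0.377
outer loop
vertex 2.94 1.876 -1.5
vertex 3.214 1.443 -0.417
vertex 4.087 1.776 -1.167
endloop
endfacet
facet normal 0.171 0.936 -0.308
outer loop
vertex 2.94 1.876 -1.5
vertex 4.087 1.776 -1.167
vertex 3.757 1.471 -2.278
endloop
endfacet
facet normal -0.346 0.632 -0.693
outer loop
vertex 2.94 1.876 -1.5
vertex 3.757 1.471 -2.278
vertex 2.68 0.95 -2.215
endloop
endfacet
facet normal -0.867 0.434 -0.246
outer loop
vertex 2.94 1.876 -1.5
vertex 2.68 0.95 -2.215
vertex 2.344 0.932 -1.065
endloop
endfacet
facet normal 0.435 0.519 0.736
outer loop
vertex 4.087 1.776 -1.167
vertex 3.214 1.443 -0.417
vertex 4.2 0.77 -0.525
endloop
endfacet
facet normal -0.603 0.016 0.797
outer loop
vertex 3.214 1.443 -0.417
vertex 2.344 0.932 -1.065
vertex 3.123 0.249 -0.462
endloop
endfacet
facet normal -0.921 -0.278 -0.273
outer loop
vertex 2.344 0.932 -1.065
vertex 2.68 0.95 -2.215
vertex 2.793 -0.056 -1.573
endloop
endfacet
facet normal -0.079 0.044 -0.996
outer loop
vertex 2.68 0.95 -2.215
vertex 3.757 1.471 -2.278
vertex 3.666 0.277 -2.323
endloop
endfacet
facet normal 0.758 0.536 -0.372
outer loop
vertex 3.757 1.471 -2.278
vertex 4.087 1.776 -1.167
vertex 4.536 0.788 -1.675
endloop
endfacet
facet normal 0.346 -0.632 0.693
outer loop
vertex 3.94 -0.156 -1.24
vertex 4.2 0.77 -0.525
vertex 3.123 0.249 -0.462
endloop
endfacet
facet normal -0.171 -0.936 0.308
outer loop
vertex 3.94 -0.156 -1.24
vertex 3.123 0.249 -0.462
vertex 2.793 -0.056 -1.573
endloop
endfacet
facet normal 0.029 -0.926 -0.377
outer loop
vertex 3.94 -0.156 -1.24
vertex 2.793 -0.056 -1.573
vertex 3.666 0.277 -2.323
endloop
endfacet
facet normal 0.670 -0.615 -0.415
outer loop
vertex 3.94 -0.156 -1.24
vertex 3.666 0.277 -2.323
vertex 4.536 0.788 -1.675
endloop
endfacet
facet normal 0.867 -0.434 0.246
outer loop
vertex 3.94 -0.156 -1.24
vertex 4.536 0.788 -1.675
vertex 4.2 0.77 -0.525
endloop
endfacet
facet normal 0.079 -0.044 0.996
outer loop
vertex 3.123 0.249 -0.462
vertex 4.2 0.77 -0.525
vertex 3.214 1.443 -0.417
endloop
endfacet
facet normal -0.758 -0.536 0.372
outer loop
vertex 2.793 -0.056 -1.573
vertex 3.123 0.249 -0.462
vertex 2.344 0.932 -1.065
endloop
endfacet
facet normal -0.435 -0.519 -0.736
outer loop
vertex 3.666 0.277 -2.323
vertex 2.793 -0.056 -1.573
vertex 2.68 0.95 -2.215
endloop
endfacet
facet normal 0.603 -0.016 -0.797
outer loop
vertex 4.536 0.788 -1.675
vertex 3.666 0.277 -2.323
vertex 3.757 1.471 -2.278
endloop
endfacet
facet normal 0.921 0.278 0.273
outer loop
vertex 4.2 0.77 -0.525
vertex 4.536 0.788 -1.675
vertex 4.087 1.776 -1.167
endloop
endfacet

endsolid


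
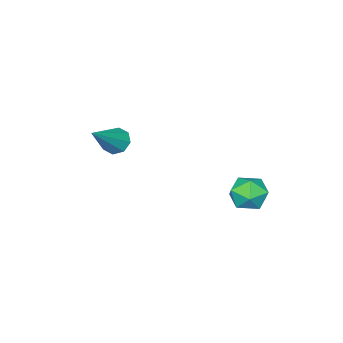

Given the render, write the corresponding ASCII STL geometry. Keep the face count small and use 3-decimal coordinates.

solid 
facet normal -0.384 -0.261 0.886
outer loop
vertex -2.829 2.808 0.373
vertex -2.27 2.182 0.431
vertex -2.083 2.943 0.736
endloop
endfacet
facet normal -0.456 0.441 0.773
outer loop
vertex -2.829 2.808 0.373
vertex -2.083 2.943 0.736
vertex -2.408 3.519 0.216
endloop
endfacet
facet normal -0.831 0.530 0.172
outer loop
vertex -2.829 2.808 0.373
vertex -2.408 3.519 0.216
vertex -2.796 3.114 -0.41
endloop
endfacet
facet normal -0.989 -0.116 -0.087
outer loop
vertex -2.829 2.808 0.373
vertex -2.796 3.114 -0.41
vertex -2.711 2.287 -0.278
endloop
endfacet
facet normal -0.714 -0.604 0.354
outer loop
vertex -2.829 2.808 0.373
vertex -2.711 2.287 -0.278
vertex -2.27 2.182 0.431
endloop
endfacet
facet normal 0.194 0.715 0.671
outer loop
vertex -2.408 3.519 0.216
vertex -2.083 2.943 0.736
vertex -1.589 3.333 0.178
endloop
endfacet
facet normal 0.312 -0.418 0.853
outer loop
vertex -2.083 2.943 0.736
vertex -2.27 2.182 0.431
vertex -1.504 2.506 0.31
endloop
endfacet
facet normal -0.222 -0.975 -0.006
outer loop
vertex -2.27 2.182 0.431
vertex -2.711 2.287 -0.278
vertex -1.892 2.101 -0.316
endloop
endfacet
facet normal -0.669 -0.184 -0.720
outer loop
vertex -2.711 2.287 -0.278
vertex -2.796 3.114 -0.41
vertex -2.217 2.677 -0.836
endloop
endfacet
facet normal -0.411 0.860 -0.301
outer loop
vertex -2.796 3.114 -0.41
vertex -2.408 3.519 0.216
vertex -2.03 3.438 -0.531
endloop
endfacet
facet normal 0.989 0.116 0.087
outer loop
vertex -1.471 2.812 -0.473
vertex -1.589 3.333 0.178
vertex -1.504 2.506 0.31
endloop
endfacet
facet normal 0.831 -0.530 -0.172
outer loop
vertex -1.471 2.812 -0.473
vertex -1.504 2.506 0.31
vertex -1.892 2.101 -0.316
endloop
endfacet
facet normal 0.456 -0.441 -0.773
outer loop
vertex -1.471 2.812 -0.473
vertex -1.892 2.101 -0.316
vertex -2.217 2.677 -0.836
endloop
endfacet
facet normal 0.384 0.261 -0.886
outer loop
vertex -1.471 2.812 -0.473
vertex -2.217 2.677 -0.836
vertex -2.03 3.438 -0.531
endloop
endfacet
facet normal 0.714 0.604 -0.354
outer loop
vertex -1.471 2.812 -0.473
vertex -2.03 3.438 -0.531
vertex -1.589 3.333 0.178
endloop
endfacet
facet normal 0.669 0.184 0.720
outer loop
vertex -1.504 2.506 0.31
vertex -1.589 3.333 0.178
vertex -2.083 2.943 0.736
endloop
endfacet
facet normal 0.411 -0.860 0.301
outer loop
vertex -1.892 2.101 -0.316
vertex -1.504 2.506 0.31
vertex -2.27 2.182 0.431
endloop
endfacet
facet normal -0.194 -0.715 -0.671
outer loop
vertex -2.217 2.677 -0.836
vertex -1.892 2.101 -0.316
vertex -2.711 2.287 -0.278
endloop
endfacet
facet normal -0.312 0.418 -0.853
outer loop
vertex -2.03 3.438 -0.531
vertex -2.217 2.677 -0.836
vertex -2.796 3.114 -0.41
endloop
endfacet
facet normal 0.222 0.975 0.006
outer loop
vertex -1.589 3.333 0.178
vertex -2.03 3.438 -0.531
vertex -2.408 3.519 0.216
endloop
endfacet
facet normal -0.753 -0.103 -0.650
outer loop
vertex 0.187 -1.792 1.068
vertex -0.182 -1.987 1.526
vertex -0.044 -1.436 1.279
endloop
endfacet
facet normal 0.642 0.654 -0.401
outer loop
vertex 0.187 -1.792 1.068
vertex -0.044 -1.436 1.279
vertex 1.242 -1.793 2.754
endloop
endfacet
facet normal -0.753 -0.103 -0.650
outer loop
vertex -0.044 -1.436 1.279
vertex -0.182 -1.987 1.526
vertex -0.356 -1.402 1.635
endloop
endfacet
facet normal 0.189 0.979 0.072
outer loop
vertex -0.044 -1.436 1.279
vertex -0.356 -1.402 1.635
vertex 1.242 -1.793 2.754
endloop
endfacet
facet normal -0.754 -0.103 -0.649
outer loop
vertex -0.356 -1.402 1.635
vertex -0.182 -1.987 1.526
vertex -0.566 -1.711 1.928
endloop
endfacet
facet normal -0.247 0.750 0.614
outer loop
vertex -0.356 -1.402 1.635
vertex -0.566 -1.711 1.928
vertex 1.242 -1.793 2.754
endloop
endfacet
facet normal -0.754 -0.103 -0.649
outer loop
vertex -0.566 -1.711 1.928
vertex -0.182 -1.987 1.526
vertex -0.551 -2.182 1.985
endloop
endfacet
facet normal -0.410 0.097 0.907
outer loop
vertex -0.566 -1.711 1.928
vertex -0.551 -2.182 1.985
vertex 1.242 -1.793 2.754
endloop
endfacet
facet normal -0.753 -0.104 -0.650
outer loop
vertex -0.551 -2.182 1.985
vertex -0.182 -1.987 1.526
vertex -0.32 -2.539 1.774
endloop
endfacet
facet normal -0.205 -0.593 0.779
outer loop
vertex -0.551 -2.182 1.985
vertex -0.32 -2.539 1.774
vertex 1.242 -1.793 2.754
endloop
endfacet
facet normal -0.753 -0.104 -0.650
outer loop
vertex -0.32 -2.539 1.774
vertex -0.182 -1.987 1.526
vertex -0.008 -2.572 1.418
endloop
endfacet
facet normal 0.249 -0.920 0.303
outer loop
vertex -0.32 -2.539 1.774
vertex -0.008 -2.572 1.418
vertex 1.242 -1.793 2.754
endloop
endfacet
facet normal -0.753 -0.104 -0.650
outer loop
vertex -0.008 -2.572 1.418
vertex -0.182 -1.987 1.526
vertex 0.202 -2.263 1.125
endloop
endfacet
facet normal 0.684 -0.690 -0.238
outer loop
vertex -0.008 -2.572 1.418
vertex 0.202 -2.263 1.125
vertex 1.242 -1.793 2.754
endloop
endfacet
facet normal -0.753 -0.103 -0.650
outer loop
vertex 0.202 -2.263 1.125
vertex -0.182 -1.987 1.526
vertex 0.187 -1.792 1.068
endloop
endfacet
facet normal 0.847 -0.037 -0.530
outer loop
vertex 0.202 -2.263 1.125
vertex 0.187 -1.792 1.068
vertex 1.242 -1.793 2.754
endloop
endfacet

endsolid


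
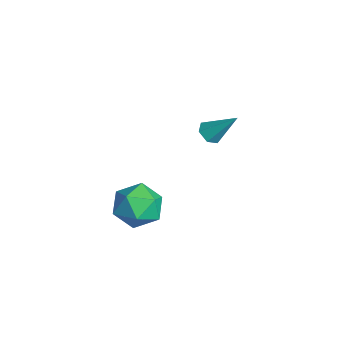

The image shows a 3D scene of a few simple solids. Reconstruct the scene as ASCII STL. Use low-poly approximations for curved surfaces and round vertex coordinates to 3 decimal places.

solid 
facet normal -0.581 0.726 -0.367
outer loop
vertex 3.141 -0.167 1.639
vertex 2.443 -0.363 2.356
vertex 3.181 0.318 2.535
endloop
endfacet
facet normal 0.109 0.872 -0.477
outer loop
vertex 3.141 -0.167 1.639
vertex 3.181 0.318 2.535
vertex 4.039 -0.025 2.103
endloop
endfacet
facet normal 0.389 0.337 -0.857
outer loop
vertex 3.141 -0.167 1.639
vertex 4.039 -0.025 2.103
vertex 3.831 -0.918 1.657
endloop
endfacet
facet normal -0.126 -0.139 -0.982
outer loop
vertex 3.141 -0.167 1.639
vertex 3.831 -0.918 1.657
vertex 2.845 -1.127 1.813
endloop
endfacet
facet normal -0.727 0.101 -0.680
outer loop
vertex 3.141 -0.167 1.639
vertex 2.845 -1.127 1.813
vertex 2.443 -0.363 2.356
endloop
endfacet
facet normal 0.434 0.887 0.158
outer loop
vertex 4.039 -0.025 2.103
vertex 3.181 0.318 2.535
vertex 3.895 -0.133 3.107
endloop
endfacet
facet normal -0.682 0.651 0.335
outer loop
vertex 3.181 0.318 2.535
vertex 2.443 -0.363 2.356
vertex 2.909 -0.342 3.263
endloop
endfacet
facet normal -0.917 -0.361 -0.170
outer loop
vertex 2.443 -0.363 2.356
vertex 2.845 -1.127 1.813
vertex 2.701 -1.235 2.817
endloop
endfacet
facet normal 0.055 -0.750 -0.659
outer loop
vertex 2.845 -1.127 1.813
vertex 3.831 -0.918 1.657
vertex 3.559 -1.578 2.385
endloop
endfacet
facet normal 0.889 0.021 -0.457
outer loop
vertex 3.831 -0.918 1.657
vertex 4.039 -0.025 2.103
vertex 4.297 -0.897 2.564
endloop
endfacet
facet normal 0.126 0.139 0.982
outer loop
vertex 3.599 -1.093 3.281
vertex 3.895 -0.133 3.107
vertex 2.909 -0.342 3.263
endloop
endfacet
facet normal -0.389 -0.337 0.857
outer loop
vertex 3.599 -1.093 3.281
vertex 2.909 -0.342 3.263
vertex 2.701 -1.235 2.817
endloop
endfacet
facet normal -0.109 -0.872 0.477
outer loop
vertex 3.599 -1.093 3.281
vertex 2.701 -1.235 2.817
vertex 3.559 -1.578 2.385
endloop
endfacet
facet normal 0.581 -0.726 0.367
outer loop
vertex 3.599 -1.093 3.281
vertex 3.559 -1.578 2.385
vertex 4.297 -0.897 2.564
endloop
endfacet
facet normal 0.727 -0.101 0.680
outer loop
vertex 3.599 -1.093 3.281
vertex 4.297 -0.897 2.564
vertex 3.895 -0.133 3.107
endloop
endfacet
facet normal -0.055 0.750 0.659
outer loop
vertex 2.909 -0.342 3.263
vertex 3.895 -0.133 3.107
vertex 3.181 0.318 2.535
endloop
endfacet
facet normal -0.889 -0.021 0.457
outer loop
vertex 2.701 -1.235 2.817
vertex 2.909 -0.342 3.263
vertex 2.443 -0.363 2.356
endloop
endfacet
facet normal -0.434 -0.887 -0.158
outer loop
vertex 3.559 -1.578 2.385
vertex 2.701 -1.235 2.817
vertex 2.845 -1.127 1.813
endloop
endfacet
facet normal 0.682 -0.651 -0.335
outer loop
vertex 4.297 -0.897 2.564
vertex 3.559 -1.578 2.385
vertex 3.831 -0.918 1.657
endloop
endfacet
facet normal 0.917 0.361 0.170
outer loop
vertex 3.895 -0.133 3.107
vertex 4.297 -0.897 2.564
vertex 4.039 -0.025 2.103
endloop
endfacet
facet normal -0.369 -0.584 -0.723
outer loop
vertex -0.807 3.193 1.732
vertex -1.311 3.428 1.799
vertex -0.946 3.647 1.436
endloop
endfacet
facet normal 0.965 0.157 -0.212
outer loop
vertex -0.807 3.193 1.732
vertex -0.946 3.647 1.436
vertex -0.729 4.352 2.941
endloop
endfacet
facet normal -0.369 -0.584 -0.723
outer loop
vertex -0.946 3.647 1.436
vertex -1.311 3.428 1.799
vertex -1.45 3.882 1.503
endloop
endfacet
facet normal 0.331 0.835 -0.439
outer loop
vertex -0.946 3.647 1.436
vertex -1.45 3.882 1.503
vertex -0.729 4.352 2.941
endloop
endfacet
facet normal -0.369 -0.584 -0.723
outer loop
vertex -1.45 3.882 1.503
vertex -1.311 3.428 1.799
vertex -1.815 3.663 1.866
endloop
endfacet
facet normal -0.525 0.851 -0.015
outer loop
vertex -1.45 3.882 1.503
vertex -1.815 3.663 1.866
vertex -0.729 4.352 2.941
endloop
endfacet
facet normal -0.369 -0.585 -0.722
outer loop
vertex -1.815 3.663 1.866
vertex -1.311 3.428 1.799
vertex -1.676 3.209 2.163
endloop
endfacet
facet normal -0.748 0.187 0.636
outer loop
vertex -1.815 3.663 1.866
vertex -1.676 3.209 2.163
vertex -0.729 4.352 2.941
endloop
endfacet
facet normal -0.369 -0.585 -0.722
outer loop
vertex -1.676 3.209 2.163
vertex -1.311 3.428 1.799
vertex -1.172 2.974 2.096
endloop
endfacet
facet normal -0.115 -0.492 0.863
outer loop
vertex -1.676 3.209 2.163
vertex -1.172 2.974 2.096
vertex -0.729 4.352 2.941
endloop
endfacet
facet normal -0.369 -0.585 -0.722
outer loop
vertex -1.172 2.974 2.096
vertex -1.311 3.428 1.799
vertex -0.807 3.193 1.732
endloop
endfacet
facet normal 0.742 -0.507 0.439
outer loop
vertex -1.172 2.974 2.096
vertex -0.807 3.193 1.732
vertex -0.729 4.352 2.941
endloop
endfacet

endsolid


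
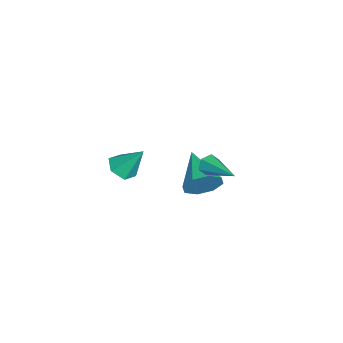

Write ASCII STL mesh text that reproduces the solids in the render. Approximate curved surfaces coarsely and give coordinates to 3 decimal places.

solid 
facet normal -0.733 -0.618 -0.284
outer loop
vertex 1.556 -0.365 -0.467
vertex 1.299 -0.275 -0.0
vertex 1.2 0.039 -0.428
endloop
endfacet
facet normal 0.344 0.386 -0.856
outer loop
vertex 1.556 -0.365 -0.467
vertex 1.2 0.039 -0.428
vertex 2.641 0.855 0.52
endloop
endfacet
facet normal -0.733 -0.618 -0.284
outer loop
vertex 1.2 0.039 -0.428
vertex 1.299 -0.275 -0.0
vertex 0.943 0.129 0.039
endloop
endfacet
facet normal -0.290 0.898 -0.332
outer loop
vertex 1.2 0.039 -0.428
vertex 0.943 0.129 0.039
vertex 2.641 0.855 0.52
endloop
endfacet
facet normal -0.733 -0.618 -0.285
outer loop
vertex 0.943 0.129 0.039
vertex 1.299 -0.275 -0.0
vertex 1.042 -0.185 0.466
endloop
endfacet
facet normal -0.453 0.665 0.594
outer loop
vertex 0.943 0.129 0.039
vertex 1.042 -0.185 0.466
vertex 2.641 0.855 0.52
endloop
endfacet
facet normal -0.733 -0.618 -0.285
outer loop
vertex 1.042 -0.185 0.466
vertex 1.299 -0.275 -0.0
vertex 1.398 -0.59 0.428
endloop
endfacet
facet normal 0.017 -0.078 0.997
outer loop
vertex 1.042 -0.185 0.466
vertex 1.398 -0.59 0.428
vertex 2.641 0.855 0.52
endloop
endfacet
facet normal -0.733 -0.617 -0.285
outer loop
vertex 1.398 -0.59 0.428
vertex 1.299 -0.275 -0.0
vertex 1.655 -0.68 -0.039
endloop
endfacet
facet normal 0.653 -0.592 0.473
outer loop
vertex 1.398 -0.59 0.428
vertex 1.655 -0.68 -0.039
vertex 2.641 0.855 0.52
endloop
endfacet
facet normal -0.733 -0.617 -0.285
outer loop
vertex 1.655 -0.68 -0.039
vertex 1.299 -0.275 -0.0
vertex 1.556 -0.365 -0.467
endloop
endfacet
facet normal 0.816 -0.359 -0.453
outer loop
vertex 1.655 -0.68 -0.039
vertex 1.556 -0.365 -0.467
vertex 2.641 0.855 0.52
endloop
endfacet
facet normal -0.108 -0.583 -0.805
outer loop
vertex 4.053 -3.517 1.292
vertex 3.389 -3.67 1.492
vertex 3.513 -3.112 1.071
endloop
endfacet
facet normal 0.634 0.756 -0.163
outer loop
vertex 4.053 -3.517 1.292
vertex 3.513 -3.112 1.071
vertex 3.551 -2.79 2.708
endloop
endfacet
facet normal -0.108 -0.583 -0.805
outer loop
vertex 3.513 -3.112 1.071
vertex 3.389 -3.67 1.492
vertex 2.849 -3.265 1.271
endloop
endfacet
facet normal -0.272 0.945 -0.180
outer loop
vertex 3.513 -3.112 1.071
vertex 2.849 -3.265 1.271
vertex 3.551 -2.79 2.708
endloop
endfacet
facet normal -0.108 -0.583 -0.805
outer loop
vertex 2.849 -3.265 1.271
vertex 3.389 -3.67 1.492
vertex 2.725 -3.823 1.692
endloop
endfacet
facet normal -0.866 0.409 0.288
outer loop
vertex 2.849 -3.265 1.271
vertex 2.725 -3.823 1.692
vertex 3.551 -2.79 2.708
endloop
endfacet
facet normal -0.108 -0.583 -0.805
outer loop
vertex 2.725 -3.823 1.692
vertex 3.389 -3.67 1.492
vertex 3.265 -4.228 1.913
endloop
endfacet
facet normal -0.553 -0.316 0.771
outer loop
vertex 2.725 -3.823 1.692
vertex 3.265 -4.228 1.913
vertex 3.551 -2.79 2.708
endloop
endfacet
facet normal -0.108 -0.583 -0.805
outer loop
vertex 3.265 -4.228 1.913
vertex 3.389 -3.67 1.492
vertex 3.929 -4.075 1.713
endloop
endfacet
facet normal 0.354 -0.505 0.787
outer loop
vertex 3.265 -4.228 1.913
vertex 3.929 -4.075 1.713
vertex 3.551 -2.79 2.708
endloop
endfacet
facet normal -0.108 -0.583 -0.805
outer loop
vertex 3.929 -4.075 1.713
vertex 3.389 -3.67 1.492
vertex 4.053 -3.517 1.292
endloop
endfacet
facet normal 0.947 0.031 0.320
outer loop
vertex 3.929 -4.075 1.713
vertex 4.053 -3.517 1.292
vertex 3.551 -2.79 2.708
endloop
endfacet
facet normal 0.892 0.302 -0.337
outer loop
vertex -0.536 -1.06 -2.75
vertex -0.959 -0.624 -3.48
vertex -0.712 -0.371 -2.599
endloop
endfacet
facet normal -0.005 -0.215 0.977
outer loop
vertex -0.536 -1.06 -2.75
vertex -0.712 -0.371 -2.599
vertex -2.761 -1.236 -2.8
endloop
endfacet
facet normal 0.891 0.303 -0.337
outer loop
vertex -0.712 -0.371 -2.599
vertex -0.959 -0.624 -3.48
vertex -1.034 0.17 -2.964
endloop
endfacet
facet normal -0.265 0.426 0.865
outer loop
vertex -0.712 -0.371 -2.599
vertex -1.034 0.17 -2.964
vertex -2.761 -1.236 -2.8
endloop
endfacet
facet normal 0.891 0.303 -0.337
outer loop
vertex -1.034 0.17 -2.964
vertex -0.959 -0.624 -3.48
vertex -1.312 0.245 -3.632
endloop
endfacet
facet normal -0.578 0.748 0.325
outer loop
vertex -1.034 0.17 -2.964
vertex -1.312 0.245 -3.632
vertex -2.761 -1.236 -2.8
endloop
endfacet
facet normal 0.891 0.303 -0.337
outer loop
vertex -1.312 0.245 -3.632
vertex -0.959 -0.624 -3.48
vertex -1.383 -0.189 -4.211
endloop
endfacet
facet normal -0.761 0.561 -0.327
outer loop
vertex -1.312 0.245 -3.632
vertex -1.383 -0.189 -4.211
vertex -2.761 -1.236 -2.8
endloop
endfacet
facet normal 0.892 0.303 -0.337
outer loop
vertex -1.383 -0.189 -4.211
vertex -0.959 -0.624 -3.48
vertex -1.206 -0.878 -4.362
endloop
endfacet
facet normal -0.705 -0.026 -0.708
outer loop
vertex -1.383 -0.189 -4.211
vertex -1.206 -0.878 -4.362
vertex -2.761 -1.236 -2.8
endloop
endfacet
facet normal 0.892 0.302 -0.337
outer loop
vertex -1.206 -0.878 -4.362
vertex -0.959 -0.624 -3.48
vertex -0.885 -1.418 -3.997
endloop
endfacet
facet normal -0.445 -0.668 -0.596
outer loop
vertex -1.206 -0.878 -4.362
vertex -0.885 -1.418 -3.997
vertex -2.761 -1.236 -2.8
endloop
endfacet
facet normal 0.892 0.302 -0.337
outer loop
vertex -0.885 -1.418 -3.997
vertex -0.959 -0.624 -3.48
vertex -0.607 -1.494 -3.329
endloop
endfacet
facet normal -0.133 -0.990 -0.057
outer loop
vertex -0.885 -1.418 -3.997
vertex -0.607 -1.494 -3.329
vertex -2.761 -1.236 -2.8
endloop
endfacet
facet normal 0.892 0.303 -0.336
outer loop
vertex -0.607 -1.494 -3.329
vertex -0.959 -0.624 -3.48
vertex -0.536 -1.06 -2.75
endloop
endfacet
facet normal 0.050 -0.802 0.595
outer loop
vertex -0.607 -1.494 -3.329
vertex -0.536 -1.06 -2.75
vertex -2.761 -1.236 -2.8
endloop
endfacet

endsolid


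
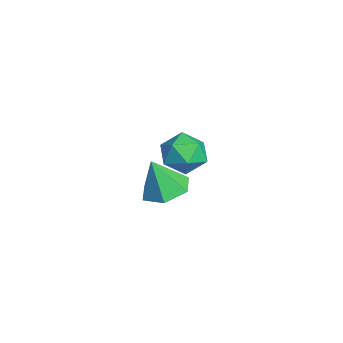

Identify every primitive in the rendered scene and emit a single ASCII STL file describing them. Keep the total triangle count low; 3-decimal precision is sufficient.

solid 
facet normal -0.865 -0.313 0.392
outer loop
vertex 0.967 -1.007 0.615
vertex 1.358 -1.716 0.912
vertex 1.323 -1.007 1.4
endloop
endfacet
facet normal -0.834 0.401 0.378
outer loop
vertex 0.967 -1.007 0.615
vertex 1.323 -1.007 1.4
vertex 1.418 -0.323 0.884
endloop
endfacet
facet normal -0.738 0.605 -0.300
outer loop
vertex 0.967 -1.007 0.615
vertex 1.418 -0.323 0.884
vertex 1.511 -0.61 0.076
endloop
endfacet
facet normal -0.710 0.017 -0.704
outer loop
vertex 0.967 -1.007 0.615
vertex 1.511 -0.61 0.076
vertex 1.474 -1.471 0.093
endloop
endfacet
facet normal -0.788 -0.550 -0.276
outer loop
vertex 0.967 -1.007 0.615
vertex 1.474 -1.471 0.093
vertex 1.358 -1.716 0.912
endloop
endfacet
facet normal -0.263 0.604 0.752
outer loop
vertex 1.418 -0.323 0.884
vertex 1.323 -1.007 1.4
vertex 2.086 -0.609 1.347
endloop
endfacet
facet normal -0.312 -0.549 0.775
outer loop
vertex 1.323 -1.007 1.4
vertex 1.358 -1.716 0.912
vertex 2.049 -1.47 1.364
endloop
endfacet
facet normal -0.188 -0.933 -0.306
outer loop
vertex 1.358 -1.716 0.912
vertex 1.474 -1.471 0.093
vertex 2.142 -1.757 0.556
endloop
endfacet
facet normal -0.060 -0.017 -0.998
outer loop
vertex 1.474 -1.471 0.093
vertex 1.511 -0.61 0.076
vertex 2.237 -1.073 0.04
endloop
endfacet
facet normal -0.107 0.933 -0.344
outer loop
vertex 1.511 -0.61 0.076
vertex 1.418 -0.323 0.884
vertex 2.202 -0.364 0.528
endloop
endfacet
facet normal 0.710 -0.017 0.704
outer loop
vertex 2.593 -1.073 0.825
vertex 2.086 -0.609 1.347
vertex 2.049 -1.47 1.364
endloop
endfacet
facet normal 0.738 -0.605 0.300
outer loop
vertex 2.593 -1.073 0.825
vertex 2.049 -1.47 1.364
vertex 2.142 -1.757 0.556
endloop
endfacet
facet normal 0.834 -0.401 -0.378
outer loop
vertex 2.593 -1.073 0.825
vertex 2.142 -1.757 0.556
vertex 2.237 -1.073 0.04
endloop
endfacet
facet normal 0.865 0.313 -0.392
outer loop
vertex 2.593 -1.073 0.825
vertex 2.237 -1.073 0.04
vertex 2.202 -0.364 0.528
endloop
endfacet
facet normal 0.788 0.550 0.276
outer loop
vertex 2.593 -1.073 0.825
vertex 2.202 -0.364 0.528
vertex 2.086 -0.609 1.347
endloop
endfacet
facet normal 0.060 0.017 0.998
outer loop
vertex 2.049 -1.47 1.364
vertex 2.086 -0.609 1.347
vertex 1.323 -1.007 1.4
endloop
endfacet
facet normal 0.107 -0.933 0.344
outer loop
vertex 2.142 -1.757 0.556
vertex 2.049 -1.47 1.364
vertex 1.358 -1.716 0.912
endloop
endfacet
facet normal 0.263 -0.604 -0.752
outer loop
vertex 2.237 -1.073 0.04
vertex 2.142 -1.757 0.556
vertex 1.474 -1.471 0.093
endloop
endfacet
facet normal 0.312 0.549 -0.775
outer loop
vertex 2.202 -0.364 0.528
vertex 2.237 -1.073 0.04
vertex 1.511 -0.61 0.076
endloop
endfacet
facet normal 0.188 0.933 0.306
outer loop
vertex 2.086 -0.609 1.347
vertex 2.202 -0.364 0.528
vertex 1.418 -0.323 0.884
endloop
endfacet
facet normal 0.041 0.322 -0.946
outer loop
vertex -1.377 -0.277 -3.629
vertex -2.028 -0.91 -3.873
vertex -2.289 -0.052 -3.592
endloop
endfacet
facet normal 0.192 0.661 0.725
outer loop
vertex -1.377 -0.277 -3.629
vertex -2.289 -0.052 -3.592
vertex -2.092 -1.41 -2.407
endloop
endfacet
facet normal 0.042 0.323 -0.946
outer loop
vertex -2.289 -0.052 -3.592
vertex -2.028 -0.91 -3.873
vertex -2.94 -0.685 -3.837
endloop
endfacet
facet normal -0.657 0.439 0.612
outer loop
vertex -2.289 -0.052 -3.592
vertex -2.94 -0.685 -3.837
vertex -2.092 -1.41 -2.407
endloop
endfacet
facet normal 0.042 0.321 -0.946
outer loop
vertex -2.94 -0.685 -3.837
vertex -2.028 -0.91 -3.873
vertex -2.678 -1.544 -4.117
endloop
endfacet
facet normal -0.869 -0.372 0.327
outer loop
vertex -2.94 -0.685 -3.837
vertex -2.678 -1.544 -4.117
vertex -2.092 -1.41 -2.407
endloop
endfacet
facet normal 0.041 0.322 -0.946
outer loop
vertex -2.678 -1.544 -4.117
vertex -2.028 -0.91 -3.873
vertex -1.766 -1.769 -4.154
endloop
endfacet
facet normal -0.231 -0.961 0.154
outer loop
vertex -2.678 -1.544 -4.117
vertex -1.766 -1.769 -4.154
vertex -2.092 -1.41 -2.407
endloop
endfacet
facet normal 0.042 0.322 -0.946
outer loop
vertex -1.766 -1.769 -4.154
vertex -2.028 -0.91 -3.873
vertex -1.116 -1.135 -3.909
endloop
endfacet
facet normal 0.619 -0.738 0.267
outer loop
vertex -1.766 -1.769 -4.154
vertex -1.116 -1.135 -3.909
vertex -2.092 -1.41 -2.407
endloop
endfacet
facet normal 0.042 0.321 -0.946
outer loop
vertex -1.116 -1.135 -3.909
vertex -2.028 -0.91 -3.873
vertex -1.377 -0.277 -3.629
endloop
endfacet
facet normal 0.830 0.072 0.553
outer loop
vertex -1.116 -1.135 -3.909
vertex -1.377 -0.277 -3.629
vertex -2.092 -1.41 -2.407
endloop
endfacet

endsolid


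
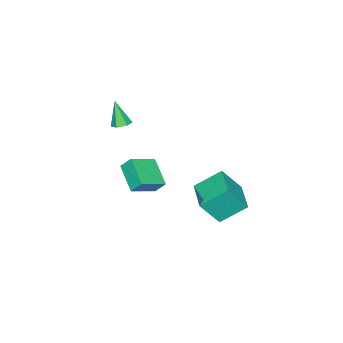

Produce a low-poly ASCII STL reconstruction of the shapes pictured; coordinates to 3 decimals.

solid 
facet normal -0.413 0.419 -0.809
outer loop
vertex -2.178 4.071 -1.591
vertex -0.777 5.339 -1.65
vertex -1.246 2.994 -2.625
endloop
endfacet
facet normal -0.741 -0.671 0.031
outer loop
vertex -0.523 2.261 -1.21
vertex -2.178 4.071 -1.591
vertex -1.246 2.994 -2.625
endloop
endfacet
facet normal -0.413 0.419 -0.809
outer loop
vertex -1.246 2.994 -2.625
vertex -0.777 5.339 -1.65
vertex 0.155 4.262 -2.684
endloop
endfacet
facet normal 0.529 -0.612 -0.588
outer loop
vertex 0.155 4.262 -2.684
vertex -0.523 2.261 -1.21
vertex -1.246 2.994 -2.625
endloop
endfacet
facet normal -0.529 0.612 0.588
outer loop
vertex -2.178 4.071 -1.591
vertex -0.054 4.606 -0.235
vertex -0.777 5.339 -1.65
endloop
endfacet
facet normal -0.741 -0.671 0.031
outer loop
vertex -1.455 3.338 -0.176
vertex -2.178 4.071 -1.591
vertex -0.523 2.261 -1.21
endloop
endfacet
facet normal -0.529 0.612 0.588
outer loop
vertex -1.455 3.338 -0.176
vertex -0.054 4.606 -0.235
vertex -2.178 4.071 -1.591
endloop
endfacet
facet normal 0.741 0.671 -0.031
outer loop
vertex -0.777 5.339 -1.65
vertex -0.054 4.606 -0.235
vertex 0.155 4.262 -2.684
endloop
endfacet
facet normal 0.529 -0.612 -0.588
outer loop
vertex 0.878 3.529 -1.269
vertex -0.523 2.261 -1.21
vertex 0.155 4.262 -2.684
endloop
endfacet
facet normal 0.741 0.671 -0.031
outer loop
vertex 0.155 4.262 -2.684
vertex -0.054 4.606 -0.235
vertex 0.878 3.529 -1.269
endloop
endfacet
facet normal 0.413 -0.419 0.809
outer loop
vertex 0.878 3.529 -1.269
vertex -1.455 3.338 -0.176
vertex -0.523 2.261 -1.21
endloop
endfacet
facet normal 0.413 -0.419 0.809
outer loop
vertex -0.054 4.606 -0.235
vertex -1.455 3.338 -0.176
vertex 0.878 3.529 -1.269
endloop
endfacet
facet normal 0.149 0.374 -0.915
outer loop
vertex -0.538 -2.527 1.316
vertex -1.093 -2.587 1.201
vertex -0.899 -2.102 1.431
endloop
endfacet
facet normal 0.679 0.413 0.607
outer loop
vertex -0.538 -2.527 1.316
vertex -0.899 -2.102 1.431
vertex -1.327 -3.173 2.639
endloop
endfacet
facet normal 0.150 0.374 -0.915
outer loop
vertex -0.899 -2.102 1.431
vertex -1.093 -2.587 1.201
vertex -1.455 -2.161 1.316
endloop
endfacet
facet normal -0.207 0.767 0.607
outer loop
vertex -0.899 -2.102 1.431
vertex -1.455 -2.161 1.316
vertex -1.327 -3.173 2.639
endloop
endfacet
facet normal 0.148 0.373 -0.916
outer loop
vertex -1.455 -2.161 1.316
vertex -1.093 -2.587 1.201
vertex -1.648 -2.646 1.087
endloop
endfacet
facet normal -0.931 0.241 0.274
outer loop
vertex -1.455 -2.161 1.316
vertex -1.648 -2.646 1.087
vertex -1.327 -3.173 2.639
endloop
endfacet
facet normal 0.148 0.374 -0.916
outer loop
vertex -1.648 -2.646 1.087
vertex -1.093 -2.587 1.201
vertex -1.287 -3.071 0.972
endloop
endfacet
facet normal -0.769 -0.637 -0.057
outer loop
vertex -1.648 -2.646 1.087
vertex -1.287 -3.071 0.972
vertex -1.327 -3.173 2.639
endloop
endfacet
facet normal 0.148 0.374 -0.916
outer loop
vertex -1.287 -3.071 0.972
vertex -1.093 -2.587 1.201
vertex -0.732 -3.012 1.086
endloop
endfacet
facet normal 0.117 -0.991 -0.058
outer loop
vertex -1.287 -3.071 0.972
vertex -0.732 -3.012 1.086
vertex -1.327 -3.173 2.639
endloop
endfacet
facet normal 0.149 0.374 -0.915
outer loop
vertex -0.732 -3.012 1.086
vertex -1.093 -2.587 1.201
vertex -0.538 -2.527 1.316
endloop
endfacet
facet normal 0.841 -0.466 0.274
outer loop
vertex -0.732 -3.012 1.086
vertex -0.538 -2.527 1.316
vertex -1.327 -3.173 2.639
endloop
endfacet
facet normal -0.852 0.322 -0.413
outer loop
vertex -2.082 -1.868 -2.448
vertex -2.218 -1.299 -1.725
vertex -1.177 -0.567 -3.301
endloop
endfacet
facet normal 0.146 -0.612 -0.778
outer loop
vertex 0.238 -1.101 -2.615
vertex -2.082 -1.868 -2.448
vertex -1.177 -0.567 -3.301
endloop
endfacet
facet normal -0.852 0.322 -0.413
outer loop
vertex -1.177 -0.567 -3.301
vertex -2.218 -1.299 -1.725
vertex -1.312 0.002 -2.578
endloop
endfacet
facet normal 0.503 0.722 -0.475
outer loop
vertex -1.312 0.002 -2.578
vertex 0.238 -1.101 -2.615
vertex -1.177 -0.567 -3.301
endloop
endfacet
facet normal -0.503 -0.723 0.474
outer loop
vertex -2.082 -1.868 -2.448
vertex -0.803 -1.833 -1.039
vertex -2.218 -1.299 -1.725
endloop
endfacet
facet normal 0.146 -0.612 -0.778
outer loop
vertex -0.668 -2.402 -1.762
vertex -2.082 -1.868 -2.448
vertex 0.238 -1.101 -2.615
endloop
endfacet
facet normal -0.503 -0.722 0.475
outer loop
vertex -0.668 -2.402 -1.762
vertex -0.803 -1.833 -1.039
vertex -2.082 -1.868 -2.448
endloop
endfacet
facet normal -0.146 0.612 0.778
outer loop
vertex -2.218 -1.299 -1.725
vertex -0.803 -1.833 -1.039
vertex -1.312 0.002 -2.578
endloop
endfacet
facet normal 0.503 0.723 -0.474
outer loop
vertex 0.102 -0.532 -1.892
vertex 0.238 -1.101 -2.615
vertex -1.312 0.002 -2.578
endloop
endfacet
facet normal -0.146 0.612 0.778
outer loop
vertex -1.312 0.002 -2.578
vertex -0.803 -1.833 -1.039
vertex 0.102 -0.532 -1.892
endloop
endfacet
facet normal 0.852 -0.322 0.414
outer loop
vertex 0.102 -0.532 -1.892
vertex -0.668 -2.402 -1.762
vertex 0.238 -1.101 -2.615
endloop
endfacet
facet normal 0.852 -0.322 0.413
outer loop
vertex -0.803 -1.833 -1.039
vertex -0.668 -2.402 -1.762
vertex 0.102 -0.532 -1.892
endloop
endfacet

endsolid
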